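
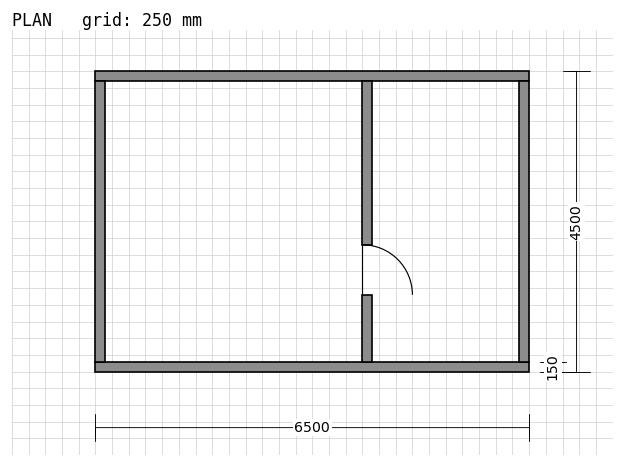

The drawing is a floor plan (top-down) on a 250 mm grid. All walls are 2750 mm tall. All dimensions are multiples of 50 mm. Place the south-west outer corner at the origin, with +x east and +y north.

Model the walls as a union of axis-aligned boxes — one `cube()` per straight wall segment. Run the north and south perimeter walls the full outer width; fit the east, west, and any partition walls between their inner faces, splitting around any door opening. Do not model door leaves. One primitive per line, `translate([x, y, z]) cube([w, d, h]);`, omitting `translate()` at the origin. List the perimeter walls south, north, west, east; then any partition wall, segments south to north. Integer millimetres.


cube([6500, 150, 2750]);
translate([0, 4350, 0]) cube([6500, 150, 2750]);
translate([0, 150, 0]) cube([150, 4200, 2750]);
translate([6350, 150, 0]) cube([150, 4200, 2750]);
translate([4000, 150, 0]) cube([150, 1000, 2750]);
translate([4000, 1900, 0]) cube([150, 2450, 2750]);


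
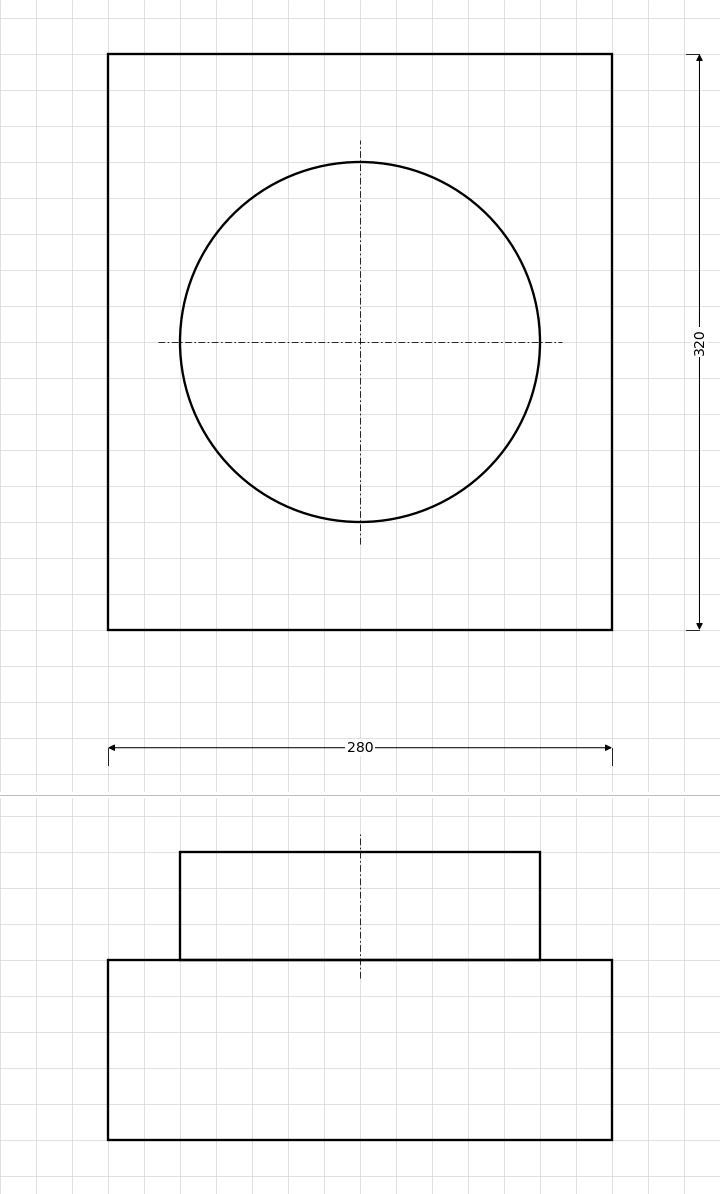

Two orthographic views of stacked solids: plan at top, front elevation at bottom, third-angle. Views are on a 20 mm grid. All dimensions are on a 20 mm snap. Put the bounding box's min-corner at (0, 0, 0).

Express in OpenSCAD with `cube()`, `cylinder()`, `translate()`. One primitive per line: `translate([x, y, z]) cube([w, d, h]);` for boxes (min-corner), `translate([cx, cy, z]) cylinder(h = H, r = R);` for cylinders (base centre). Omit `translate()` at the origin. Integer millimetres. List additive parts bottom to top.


cube([280, 320, 100]);
translate([140, 160, 100]) cylinder(h = 60, r = 100);


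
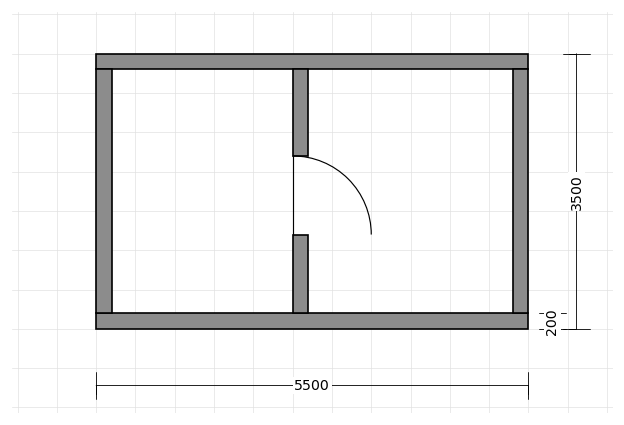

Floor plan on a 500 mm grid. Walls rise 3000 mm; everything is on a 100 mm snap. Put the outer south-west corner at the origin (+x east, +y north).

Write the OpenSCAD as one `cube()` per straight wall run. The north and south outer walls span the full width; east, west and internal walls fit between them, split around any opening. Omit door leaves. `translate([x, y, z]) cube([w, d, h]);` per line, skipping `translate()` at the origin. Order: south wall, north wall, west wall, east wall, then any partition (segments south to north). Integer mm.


cube([5500, 200, 3000]);
translate([0, 3300, 0]) cube([5500, 200, 3000]);
translate([0, 200, 0]) cube([200, 3100, 3000]);
translate([5300, 200, 0]) cube([200, 3100, 3000]);
translate([2500, 200, 0]) cube([200, 1000, 3000]);
translate([2500, 2200, 0]) cube([200, 1100, 3000]);


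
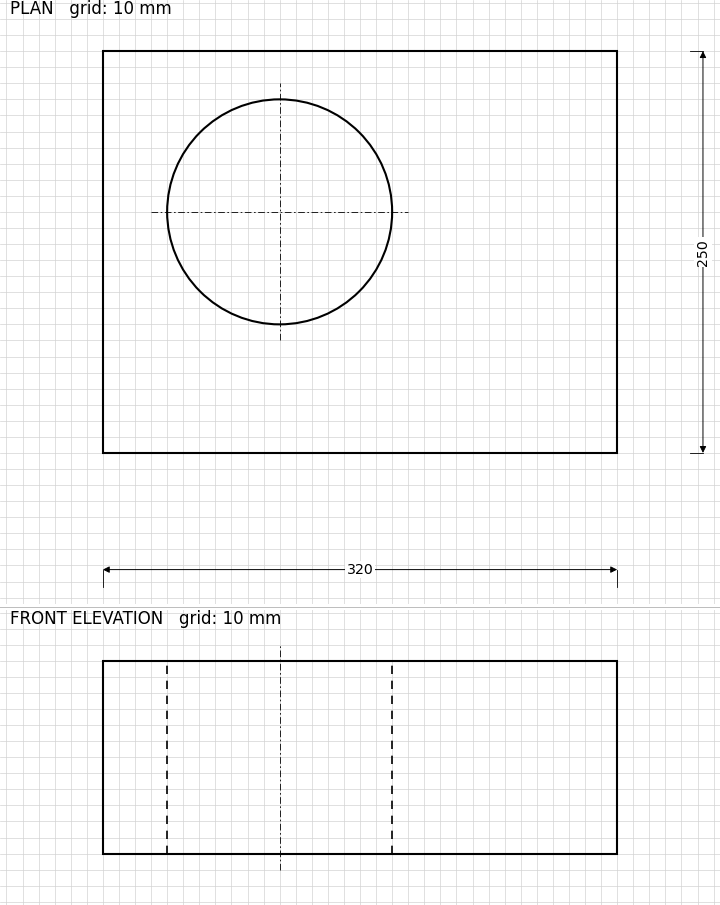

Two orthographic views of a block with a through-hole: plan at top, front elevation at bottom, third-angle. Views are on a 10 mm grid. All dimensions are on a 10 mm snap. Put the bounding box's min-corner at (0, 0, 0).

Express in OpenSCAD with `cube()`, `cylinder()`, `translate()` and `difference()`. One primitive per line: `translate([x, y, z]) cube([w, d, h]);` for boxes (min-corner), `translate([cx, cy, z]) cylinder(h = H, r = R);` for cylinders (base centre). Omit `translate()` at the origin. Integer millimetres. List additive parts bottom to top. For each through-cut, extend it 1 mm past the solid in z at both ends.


difference() {
  cube([320, 250, 120]);
  translate([110, 150, -1]) cylinder(h = 122, r = 70);
}


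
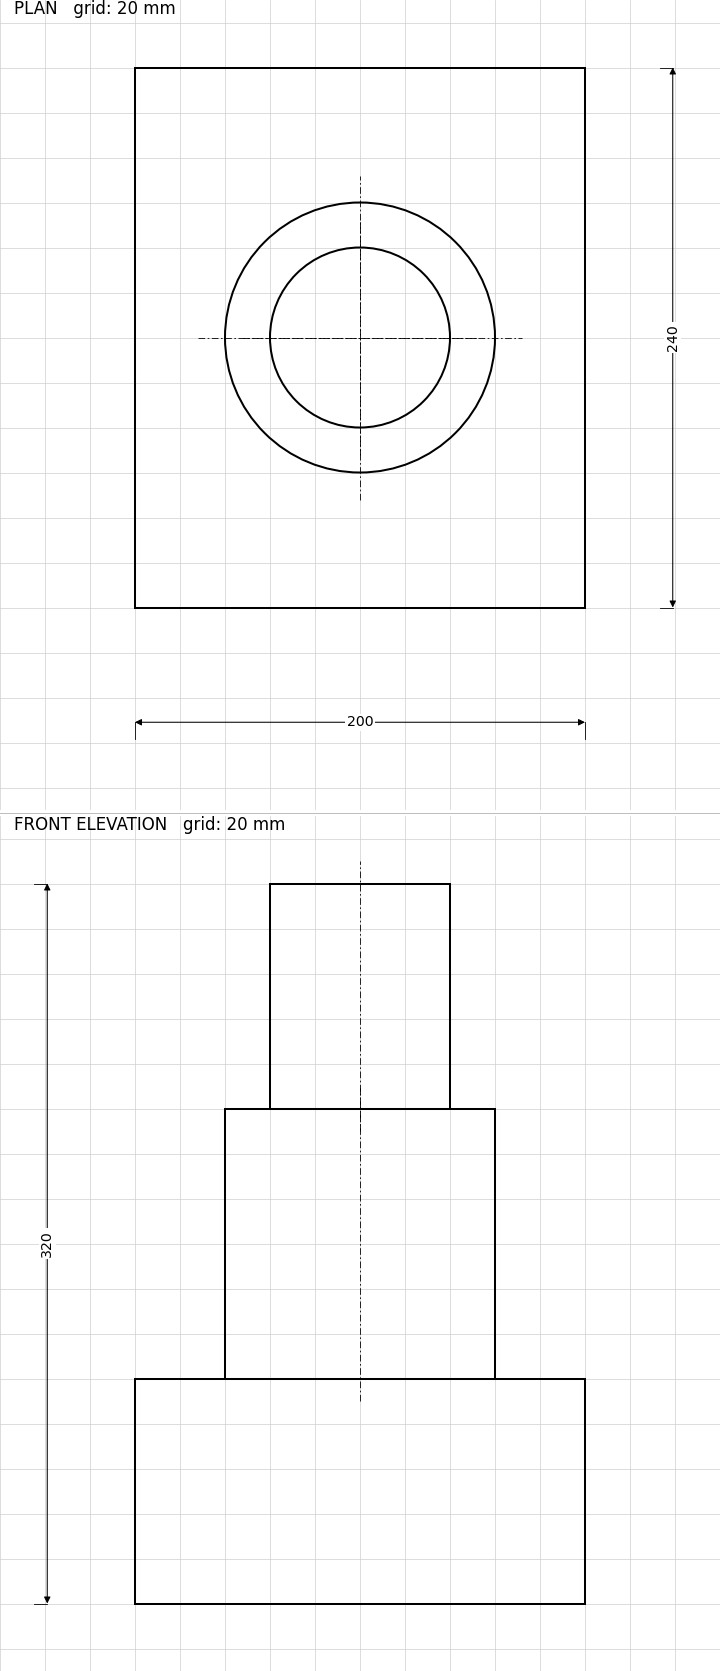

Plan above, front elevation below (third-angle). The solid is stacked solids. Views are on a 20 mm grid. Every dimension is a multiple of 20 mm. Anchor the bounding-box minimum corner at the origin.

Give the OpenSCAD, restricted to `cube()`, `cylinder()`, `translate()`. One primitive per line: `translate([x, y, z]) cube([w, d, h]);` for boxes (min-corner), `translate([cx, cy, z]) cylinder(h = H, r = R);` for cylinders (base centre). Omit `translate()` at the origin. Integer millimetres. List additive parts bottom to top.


cube([200, 240, 100]);
translate([100, 120, 100]) cylinder(h = 120, r = 60);
translate([100, 120, 220]) cylinder(h = 100, r = 40);


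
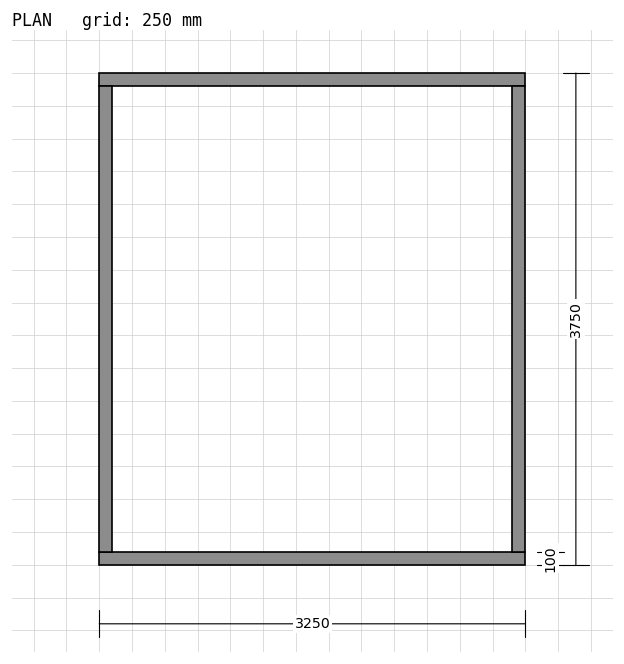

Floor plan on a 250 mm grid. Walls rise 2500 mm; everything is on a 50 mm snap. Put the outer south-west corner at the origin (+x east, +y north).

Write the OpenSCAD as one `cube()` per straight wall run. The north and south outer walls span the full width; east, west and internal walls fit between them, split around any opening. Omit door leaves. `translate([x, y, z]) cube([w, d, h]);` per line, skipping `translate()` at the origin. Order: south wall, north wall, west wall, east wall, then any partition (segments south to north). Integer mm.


cube([3250, 100, 2500]);
translate([0, 3650, 0]) cube([3250, 100, 2500]);
translate([0, 100, 0]) cube([100, 3550, 2500]);
translate([3150, 100, 0]) cube([100, 3550, 2500]);


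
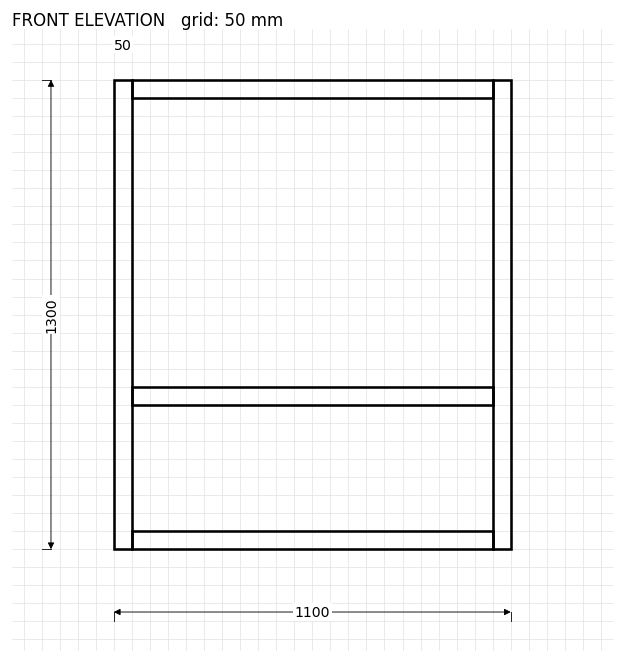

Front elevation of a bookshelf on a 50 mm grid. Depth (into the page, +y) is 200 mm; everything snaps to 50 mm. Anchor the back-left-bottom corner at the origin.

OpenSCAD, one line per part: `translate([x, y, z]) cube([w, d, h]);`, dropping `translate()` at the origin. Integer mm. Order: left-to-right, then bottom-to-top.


cube([50, 200, 1300]);
translate([50, 0, 0]) cube([1000, 200, 50]);
translate([50, 0, 400]) cube([1000, 200, 50]);
translate([50, 0, 1250]) cube([1000, 200, 50]);
translate([1050, 0, 0]) cube([50, 200, 1300]);


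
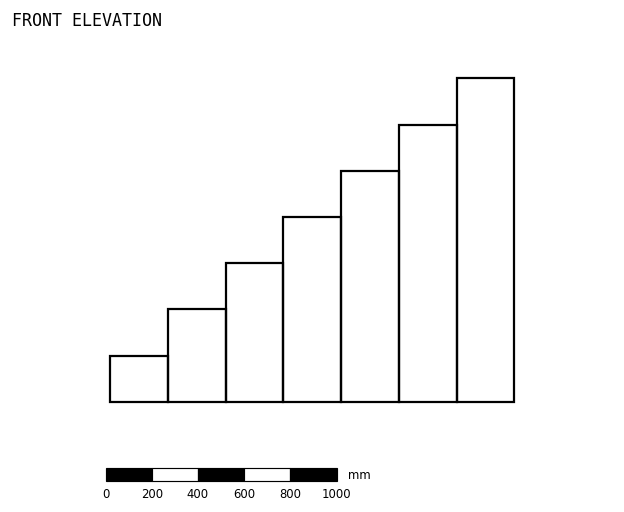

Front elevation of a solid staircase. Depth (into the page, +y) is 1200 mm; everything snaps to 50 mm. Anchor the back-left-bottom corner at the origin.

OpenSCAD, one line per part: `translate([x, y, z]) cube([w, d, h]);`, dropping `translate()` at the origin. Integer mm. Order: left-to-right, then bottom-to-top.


cube([250, 1200, 200]);
translate([250, 0, 0]) cube([250, 1200, 400]);
translate([500, 0, 0]) cube([250, 1200, 600]);
translate([750, 0, 0]) cube([250, 1200, 800]);
translate([1000, 0, 0]) cube([250, 1200, 1000]);
translate([1250, 0, 0]) cube([250, 1200, 1200]);
translate([1500, 0, 0]) cube([250, 1200, 1400]);


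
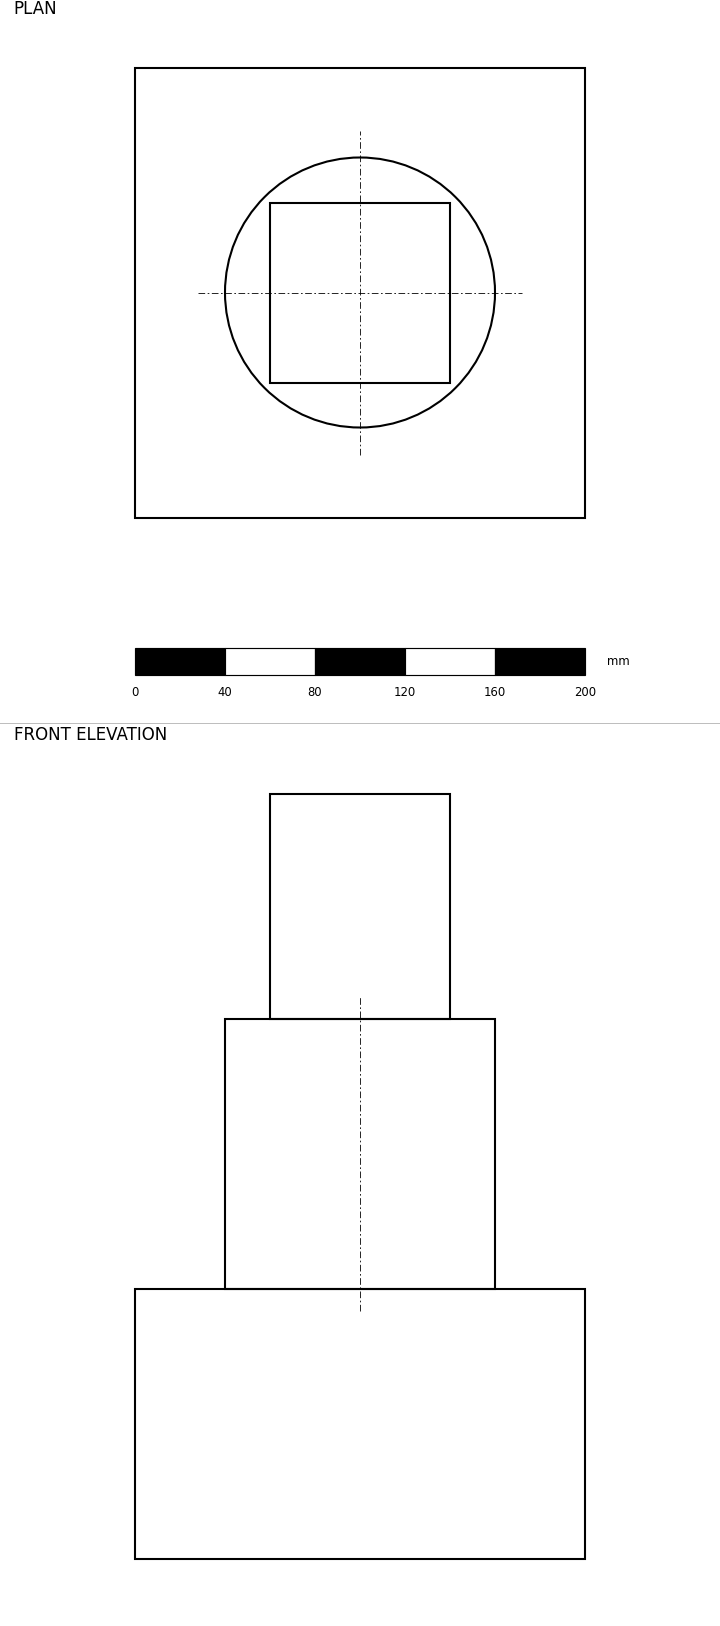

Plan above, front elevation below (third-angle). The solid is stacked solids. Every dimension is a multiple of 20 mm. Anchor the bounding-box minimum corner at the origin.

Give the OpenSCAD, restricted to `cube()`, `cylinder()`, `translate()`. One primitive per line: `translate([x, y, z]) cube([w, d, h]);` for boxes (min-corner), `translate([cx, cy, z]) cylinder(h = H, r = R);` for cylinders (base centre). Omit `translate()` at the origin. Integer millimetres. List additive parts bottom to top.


cube([200, 200, 120]);
translate([100, 100, 120]) cylinder(h = 120, r = 60);
translate([60, 60, 240]) cube([80, 80, 100]);


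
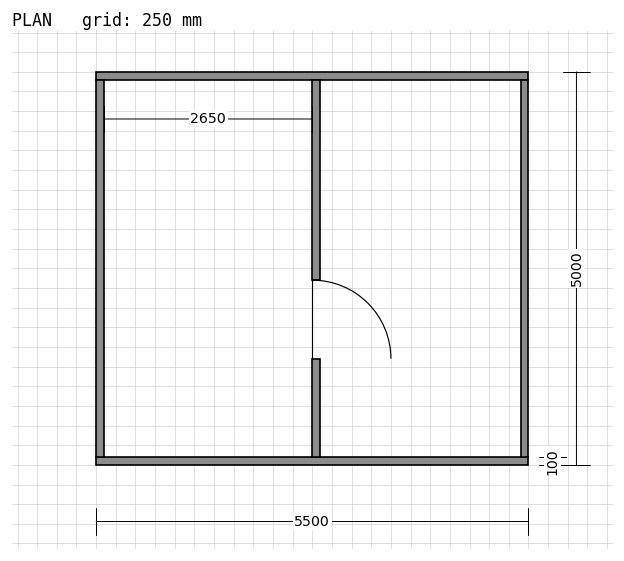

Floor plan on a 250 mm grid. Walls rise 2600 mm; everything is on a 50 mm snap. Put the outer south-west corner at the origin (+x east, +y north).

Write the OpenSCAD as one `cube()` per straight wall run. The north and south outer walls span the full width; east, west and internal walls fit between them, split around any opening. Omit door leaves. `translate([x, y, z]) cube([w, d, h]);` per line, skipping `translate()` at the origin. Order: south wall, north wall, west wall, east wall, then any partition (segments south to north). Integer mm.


cube([5500, 100, 2600]);
translate([0, 4900, 0]) cube([5500, 100, 2600]);
translate([0, 100, 0]) cube([100, 4800, 2600]);
translate([5400, 100, 0]) cube([100, 4800, 2600]);
translate([2750, 100, 0]) cube([100, 1250, 2600]);
translate([2750, 2350, 0]) cube([100, 2550, 2600]);


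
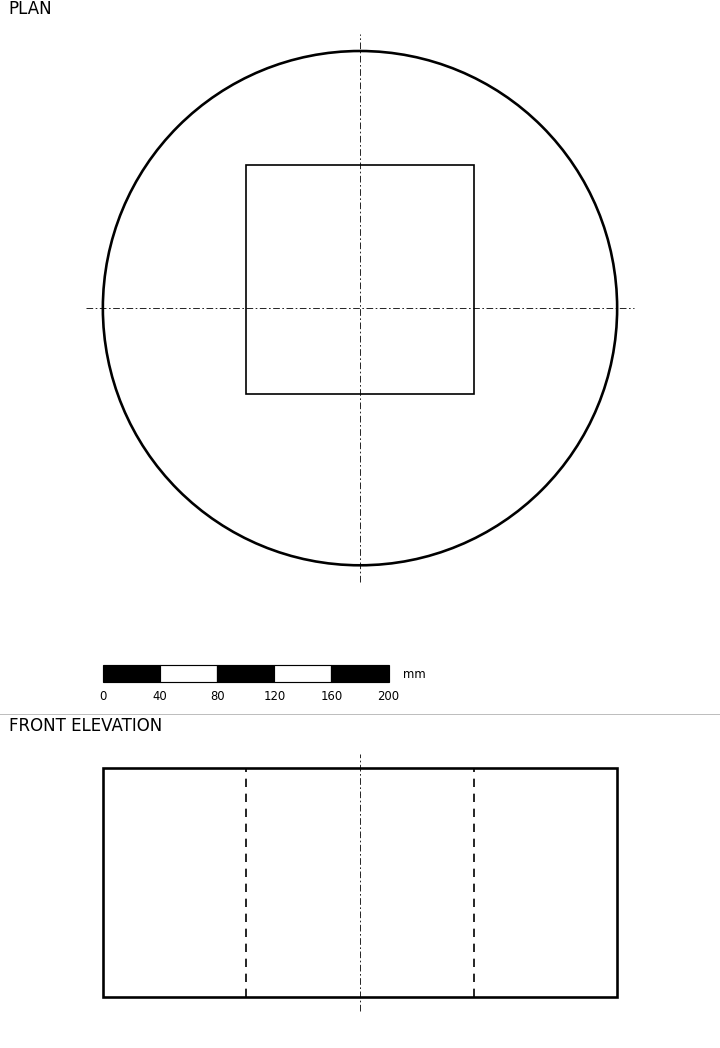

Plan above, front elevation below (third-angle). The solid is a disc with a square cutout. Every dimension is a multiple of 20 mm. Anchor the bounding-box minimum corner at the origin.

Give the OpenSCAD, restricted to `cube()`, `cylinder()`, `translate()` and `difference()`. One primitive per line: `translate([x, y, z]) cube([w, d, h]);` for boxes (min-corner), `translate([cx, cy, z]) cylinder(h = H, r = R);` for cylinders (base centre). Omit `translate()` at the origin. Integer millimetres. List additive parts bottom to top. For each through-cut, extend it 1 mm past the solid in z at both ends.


difference() {
  translate([180, 180, 0]) cylinder(h = 160, r = 180);
  translate([100, 120, -1]) cube([160, 160, 162]);
}


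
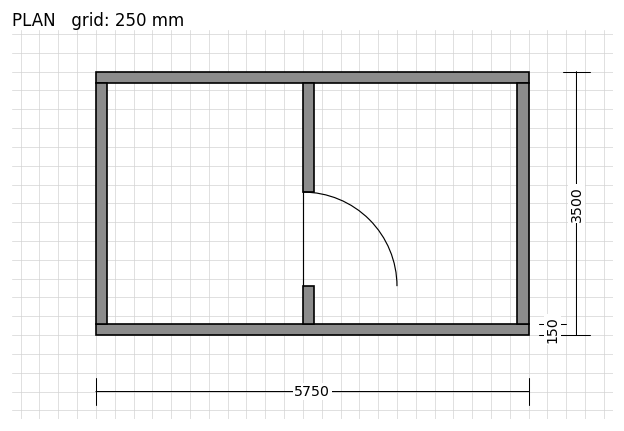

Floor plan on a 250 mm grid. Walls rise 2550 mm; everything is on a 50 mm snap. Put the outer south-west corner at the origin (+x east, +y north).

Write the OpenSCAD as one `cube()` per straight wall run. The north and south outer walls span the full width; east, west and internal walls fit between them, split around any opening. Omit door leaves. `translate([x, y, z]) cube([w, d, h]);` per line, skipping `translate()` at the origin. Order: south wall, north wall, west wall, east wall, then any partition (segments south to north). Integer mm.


cube([5750, 150, 2550]);
translate([0, 3350, 0]) cube([5750, 150, 2550]);
translate([0, 150, 0]) cube([150, 3200, 2550]);
translate([5600, 150, 0]) cube([150, 3200, 2550]);
translate([2750, 150, 0]) cube([150, 500, 2550]);
translate([2750, 1900, 0]) cube([150, 1450, 2550]);


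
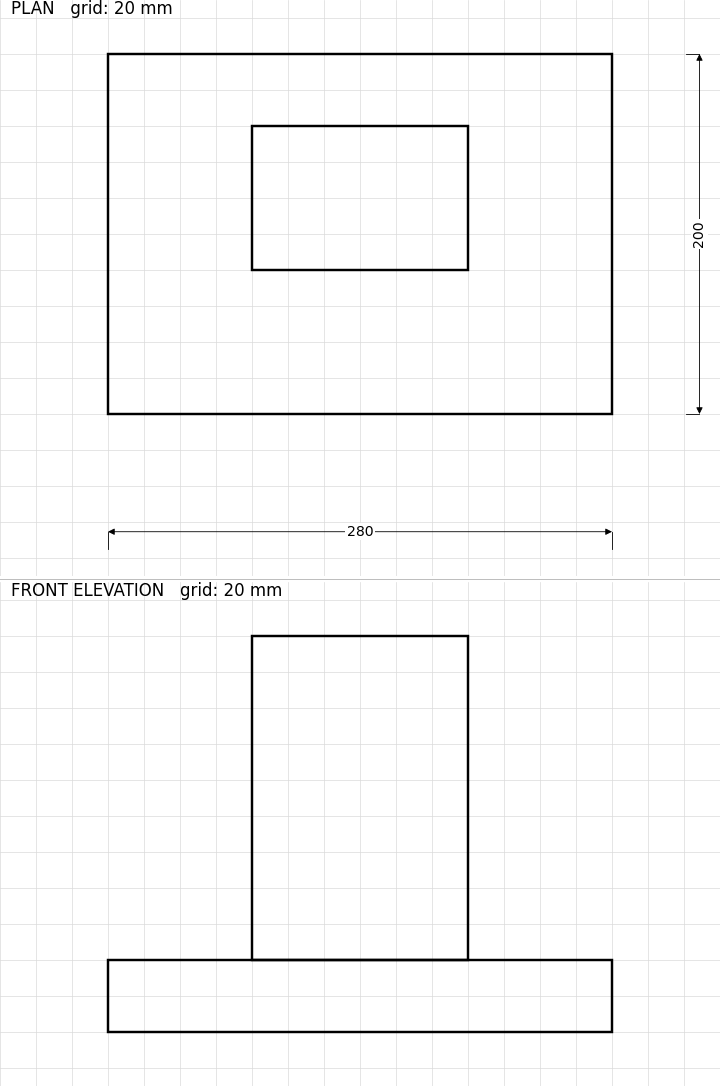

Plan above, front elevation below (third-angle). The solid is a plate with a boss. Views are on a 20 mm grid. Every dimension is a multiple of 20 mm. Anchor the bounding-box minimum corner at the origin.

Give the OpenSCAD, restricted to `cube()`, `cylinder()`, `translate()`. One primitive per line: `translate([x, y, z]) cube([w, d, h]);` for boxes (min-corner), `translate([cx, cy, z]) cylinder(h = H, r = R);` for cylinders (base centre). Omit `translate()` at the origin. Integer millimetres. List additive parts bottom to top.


cube([280, 200, 40]);
translate([80, 80, 40]) cube([120, 80, 180]);


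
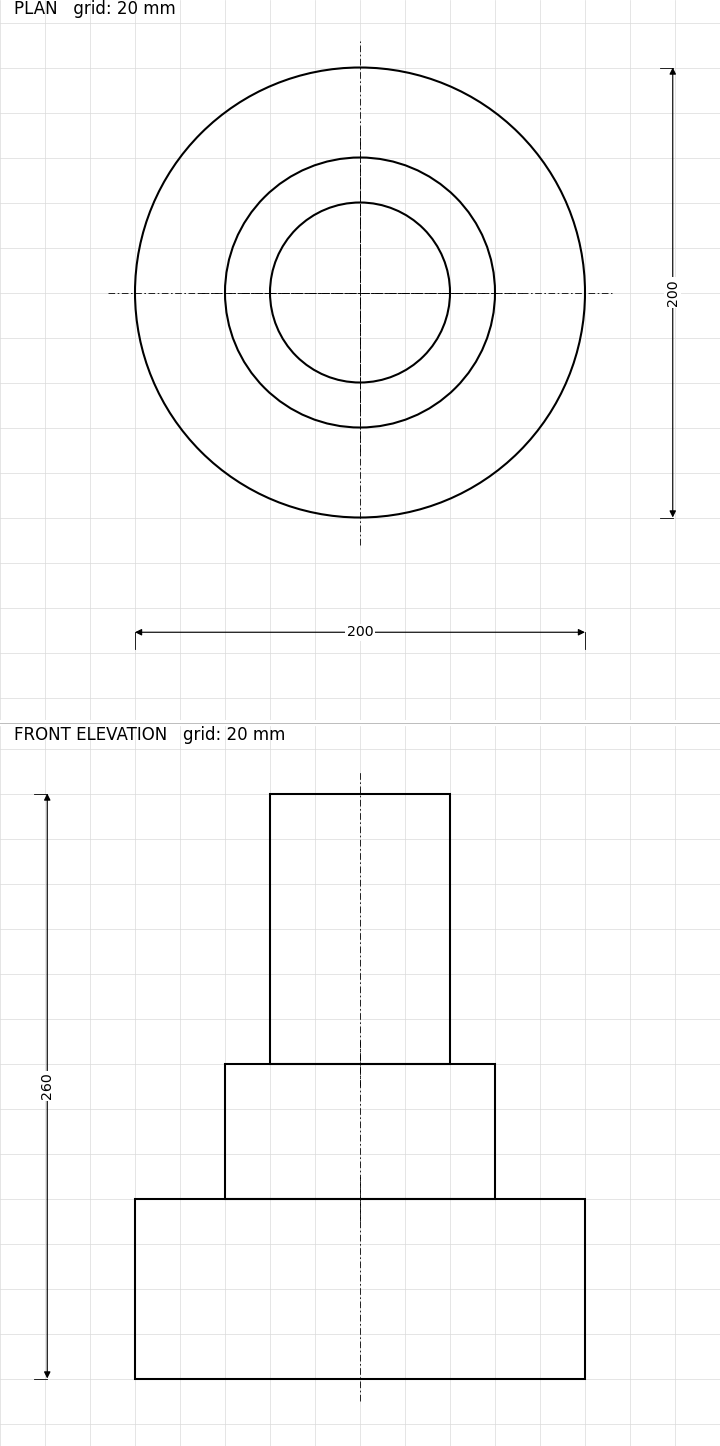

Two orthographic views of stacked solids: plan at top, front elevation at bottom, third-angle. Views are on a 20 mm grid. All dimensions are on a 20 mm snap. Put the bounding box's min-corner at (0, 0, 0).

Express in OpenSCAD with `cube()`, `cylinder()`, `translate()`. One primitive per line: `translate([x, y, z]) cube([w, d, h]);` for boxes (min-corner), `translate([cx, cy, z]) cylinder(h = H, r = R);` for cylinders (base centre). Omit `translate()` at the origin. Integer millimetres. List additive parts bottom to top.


translate([100, 100, 0]) cylinder(h = 80, r = 100);
translate([100, 100, 80]) cylinder(h = 60, r = 60);
translate([100, 100, 140]) cylinder(h = 120, r = 40);


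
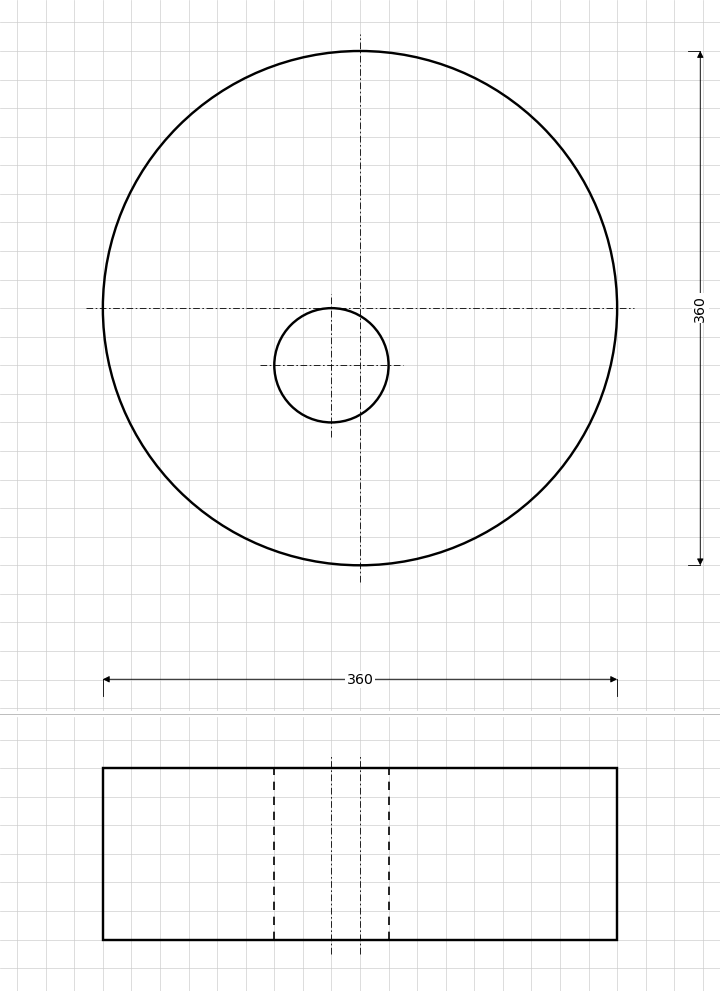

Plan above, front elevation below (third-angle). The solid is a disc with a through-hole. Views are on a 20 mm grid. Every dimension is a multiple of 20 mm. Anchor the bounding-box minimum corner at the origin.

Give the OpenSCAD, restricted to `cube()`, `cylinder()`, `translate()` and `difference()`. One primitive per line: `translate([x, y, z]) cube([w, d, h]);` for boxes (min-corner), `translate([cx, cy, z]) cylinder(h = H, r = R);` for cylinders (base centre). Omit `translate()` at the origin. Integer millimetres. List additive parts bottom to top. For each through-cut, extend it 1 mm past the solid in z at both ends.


difference() {
  translate([180, 180, 0]) cylinder(h = 120, r = 180);
  translate([160, 140, -1]) cylinder(h = 122, r = 40);
}


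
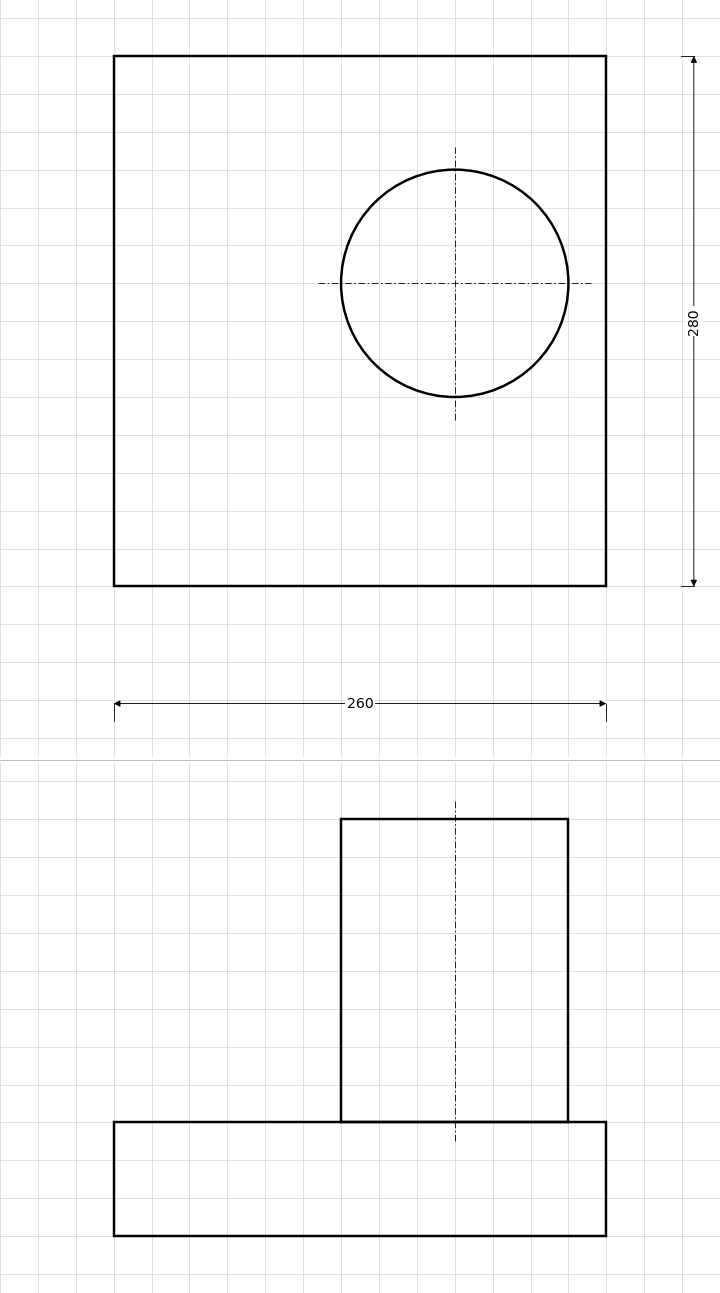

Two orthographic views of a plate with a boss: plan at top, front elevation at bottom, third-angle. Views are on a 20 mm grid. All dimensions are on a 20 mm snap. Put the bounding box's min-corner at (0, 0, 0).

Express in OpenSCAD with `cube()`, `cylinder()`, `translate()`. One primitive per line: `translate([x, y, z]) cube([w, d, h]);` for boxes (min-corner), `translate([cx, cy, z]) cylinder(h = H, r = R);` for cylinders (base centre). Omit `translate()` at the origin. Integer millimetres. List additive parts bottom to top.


cube([260, 280, 60]);
translate([180, 160, 60]) cylinder(h = 160, r = 60);


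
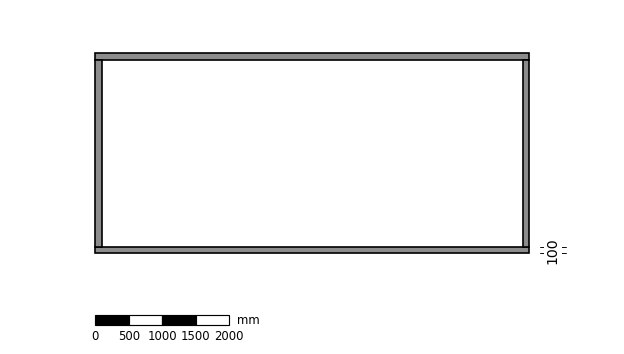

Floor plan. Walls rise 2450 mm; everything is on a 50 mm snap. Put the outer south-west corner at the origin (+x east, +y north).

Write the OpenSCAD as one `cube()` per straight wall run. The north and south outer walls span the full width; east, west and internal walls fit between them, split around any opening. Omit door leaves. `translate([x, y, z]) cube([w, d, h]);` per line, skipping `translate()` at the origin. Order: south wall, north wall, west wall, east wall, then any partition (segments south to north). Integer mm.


cube([6500, 100, 2450]);
translate([0, 2900, 0]) cube([6500, 100, 2450]);
translate([0, 100, 0]) cube([100, 2800, 2450]);
translate([6400, 100, 0]) cube([100, 2800, 2450]);


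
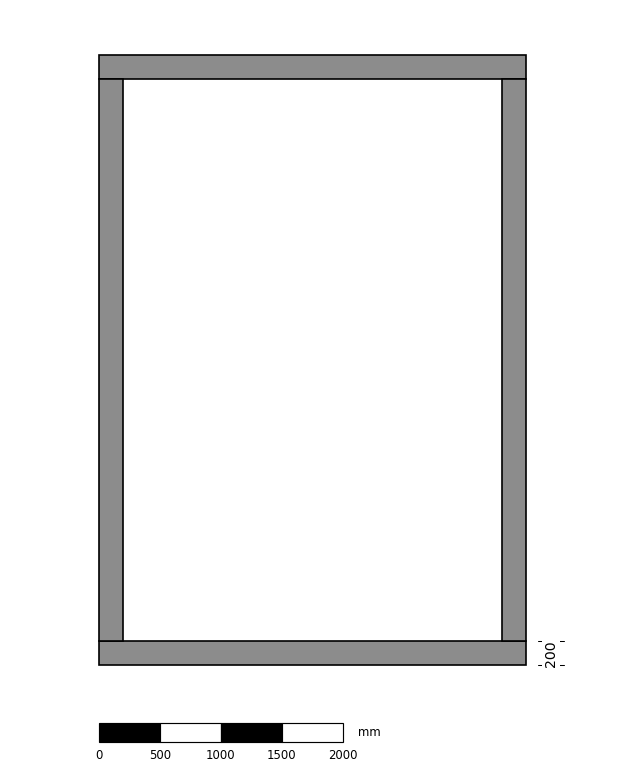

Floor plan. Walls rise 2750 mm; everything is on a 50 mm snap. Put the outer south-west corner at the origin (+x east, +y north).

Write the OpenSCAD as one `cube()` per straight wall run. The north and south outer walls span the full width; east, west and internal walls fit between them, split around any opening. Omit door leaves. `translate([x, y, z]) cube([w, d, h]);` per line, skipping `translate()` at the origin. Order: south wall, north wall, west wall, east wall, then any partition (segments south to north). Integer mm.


cube([3500, 200, 2750]);
translate([0, 4800, 0]) cube([3500, 200, 2750]);
translate([0, 200, 0]) cube([200, 4600, 2750]);
translate([3300, 200, 0]) cube([200, 4600, 2750]);


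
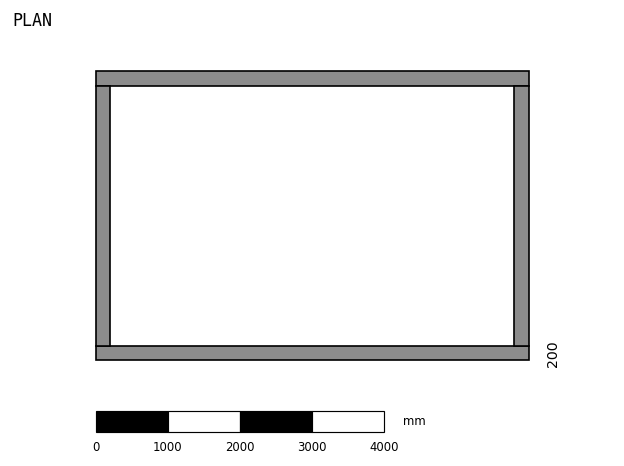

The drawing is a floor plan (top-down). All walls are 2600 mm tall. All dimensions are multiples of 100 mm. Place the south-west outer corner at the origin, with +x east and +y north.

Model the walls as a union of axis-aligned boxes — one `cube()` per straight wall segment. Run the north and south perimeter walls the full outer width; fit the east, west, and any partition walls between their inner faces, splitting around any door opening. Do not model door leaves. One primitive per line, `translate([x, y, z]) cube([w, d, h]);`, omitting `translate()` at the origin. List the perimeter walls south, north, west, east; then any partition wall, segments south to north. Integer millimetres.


cube([6000, 200, 2600]);
translate([0, 3800, 0]) cube([6000, 200, 2600]);
translate([0, 200, 0]) cube([200, 3600, 2600]);
translate([5800, 200, 0]) cube([200, 3600, 2600]);


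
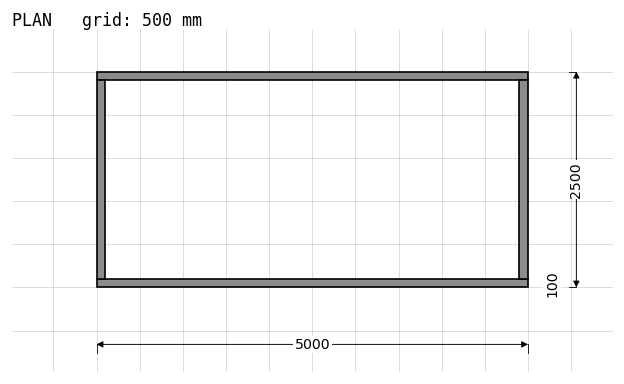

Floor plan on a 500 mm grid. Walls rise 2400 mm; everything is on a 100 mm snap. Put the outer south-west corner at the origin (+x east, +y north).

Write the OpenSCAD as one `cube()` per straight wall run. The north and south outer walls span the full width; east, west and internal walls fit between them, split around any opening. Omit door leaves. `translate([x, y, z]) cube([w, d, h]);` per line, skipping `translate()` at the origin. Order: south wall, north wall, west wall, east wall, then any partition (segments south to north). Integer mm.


cube([5000, 100, 2400]);
translate([0, 2400, 0]) cube([5000, 100, 2400]);
translate([0, 100, 0]) cube([100, 2300, 2400]);
translate([4900, 100, 0]) cube([100, 2300, 2400]);


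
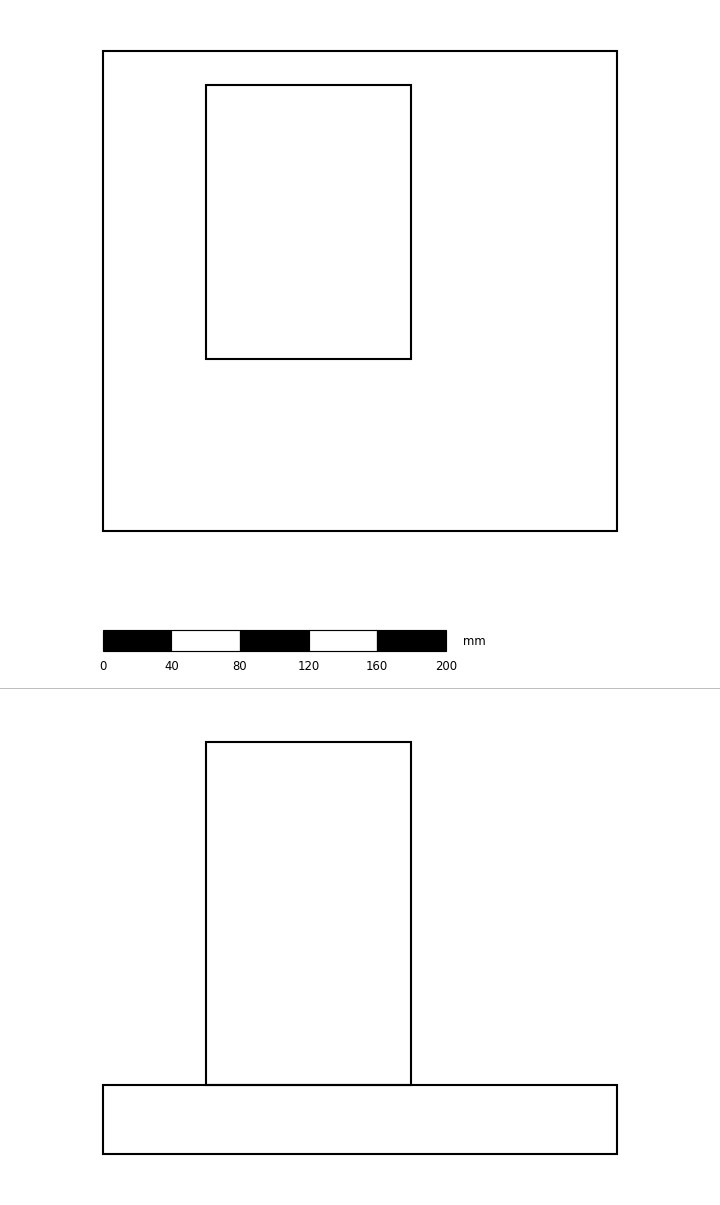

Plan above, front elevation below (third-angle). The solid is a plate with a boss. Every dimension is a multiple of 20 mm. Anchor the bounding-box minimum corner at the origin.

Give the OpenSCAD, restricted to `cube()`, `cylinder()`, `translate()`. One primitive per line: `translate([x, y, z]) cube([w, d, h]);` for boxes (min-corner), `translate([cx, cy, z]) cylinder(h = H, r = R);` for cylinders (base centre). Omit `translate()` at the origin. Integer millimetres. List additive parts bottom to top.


cube([300, 280, 40]);
translate([60, 100, 40]) cube([120, 160, 200]);


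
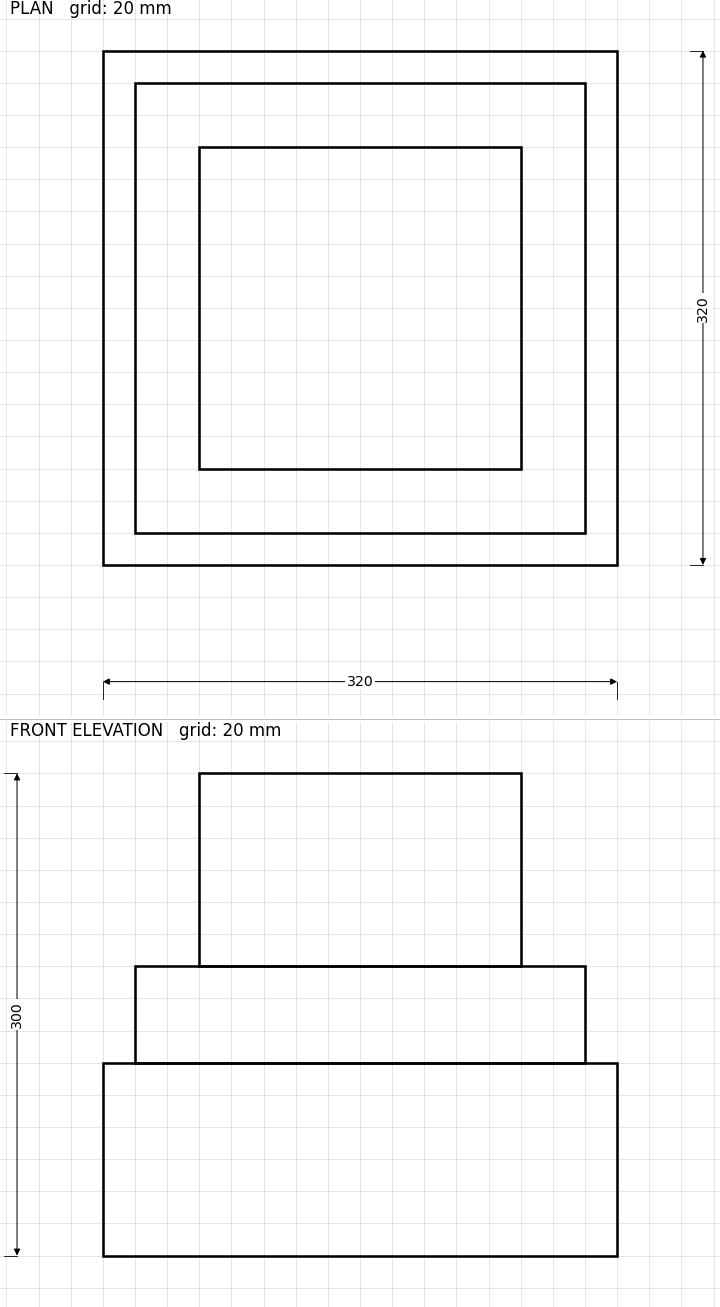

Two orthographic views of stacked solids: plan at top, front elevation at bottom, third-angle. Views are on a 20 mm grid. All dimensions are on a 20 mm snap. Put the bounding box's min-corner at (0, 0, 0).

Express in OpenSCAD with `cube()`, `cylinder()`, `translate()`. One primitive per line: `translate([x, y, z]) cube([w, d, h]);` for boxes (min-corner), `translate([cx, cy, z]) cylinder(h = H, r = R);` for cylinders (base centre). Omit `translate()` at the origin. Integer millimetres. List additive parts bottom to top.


cube([320, 320, 120]);
translate([20, 20, 120]) cube([280, 280, 60]);
translate([60, 60, 180]) cube([200, 200, 120]);


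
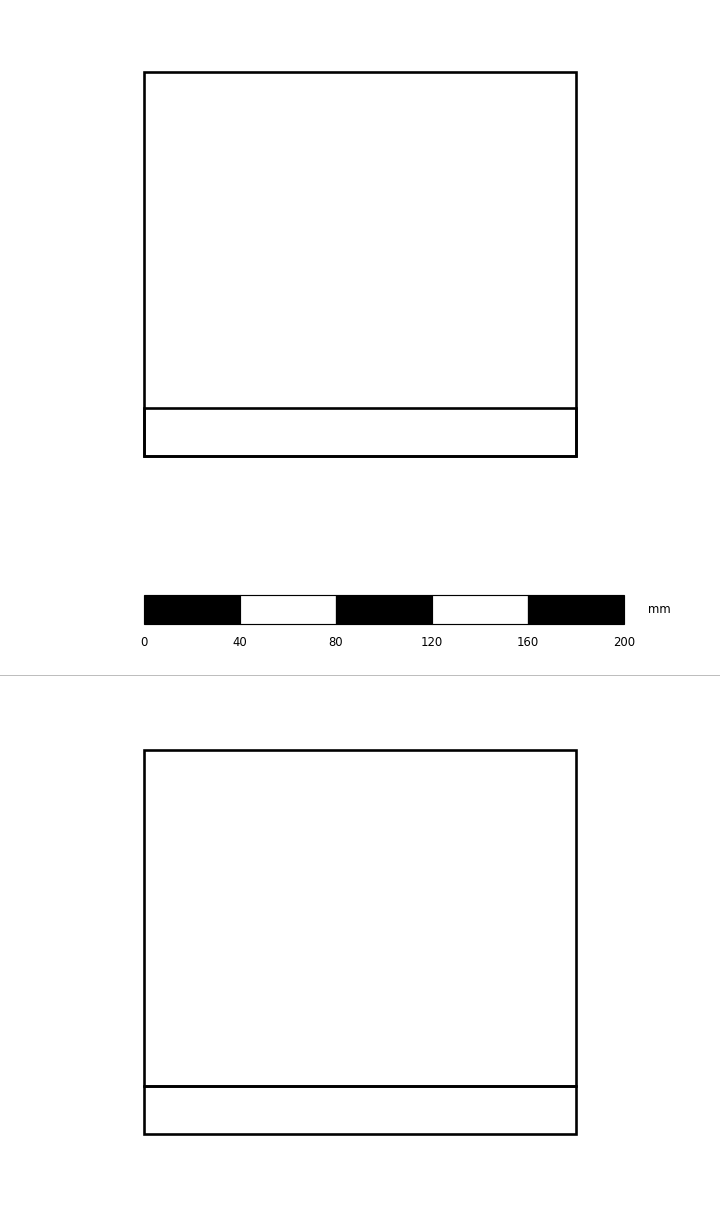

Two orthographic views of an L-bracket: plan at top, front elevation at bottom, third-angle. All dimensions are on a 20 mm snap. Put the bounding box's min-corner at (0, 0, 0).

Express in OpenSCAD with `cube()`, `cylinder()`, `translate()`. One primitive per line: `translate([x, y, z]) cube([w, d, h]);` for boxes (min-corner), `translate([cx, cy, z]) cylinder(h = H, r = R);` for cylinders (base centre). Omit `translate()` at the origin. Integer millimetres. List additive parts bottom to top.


cube([180, 160, 20]);
translate([0, 0, 20]) cube([180, 20, 140]);


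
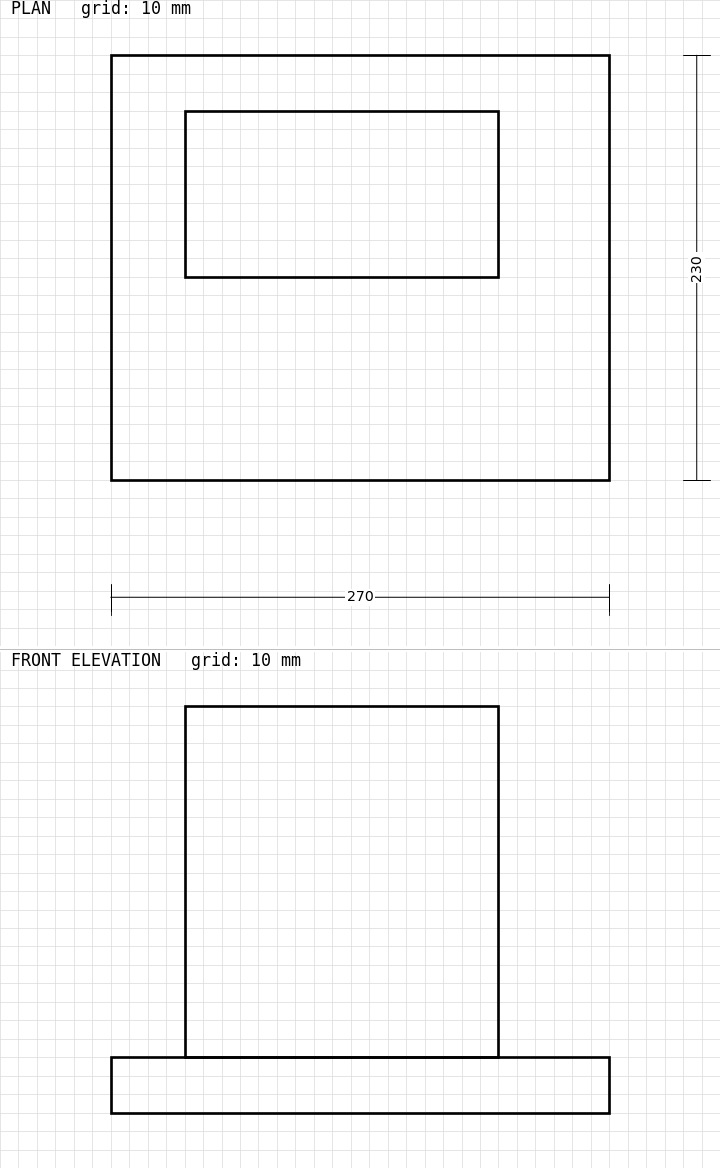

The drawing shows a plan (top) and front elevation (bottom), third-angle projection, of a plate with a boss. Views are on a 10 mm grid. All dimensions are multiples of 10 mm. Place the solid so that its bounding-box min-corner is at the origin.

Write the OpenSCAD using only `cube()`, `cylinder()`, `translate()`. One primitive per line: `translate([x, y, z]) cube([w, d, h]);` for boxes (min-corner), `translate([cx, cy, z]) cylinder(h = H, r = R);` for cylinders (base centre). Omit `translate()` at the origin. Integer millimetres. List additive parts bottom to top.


cube([270, 230, 30]);
translate([40, 110, 30]) cube([170, 90, 190]);


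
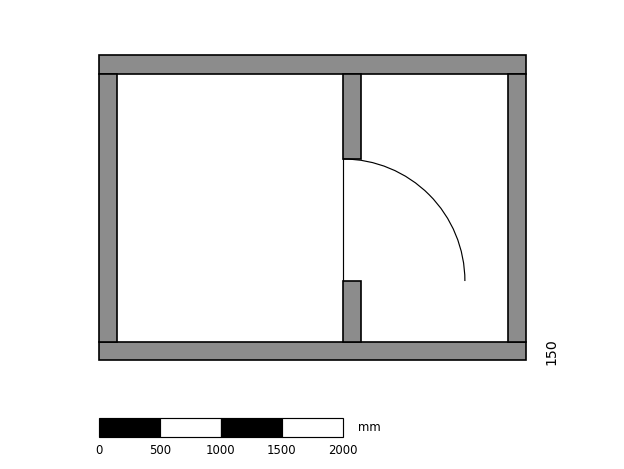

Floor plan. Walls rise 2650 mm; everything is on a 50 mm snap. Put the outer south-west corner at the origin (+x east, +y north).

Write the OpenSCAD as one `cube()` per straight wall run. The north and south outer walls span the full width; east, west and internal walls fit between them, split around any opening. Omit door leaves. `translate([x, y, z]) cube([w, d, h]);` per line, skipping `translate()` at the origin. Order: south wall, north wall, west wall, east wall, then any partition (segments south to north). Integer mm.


cube([3500, 150, 2650]);
translate([0, 2350, 0]) cube([3500, 150, 2650]);
translate([0, 150, 0]) cube([150, 2200, 2650]);
translate([3350, 150, 0]) cube([150, 2200, 2650]);
translate([2000, 150, 0]) cube([150, 500, 2650]);
translate([2000, 1650, 0]) cube([150, 700, 2650]);


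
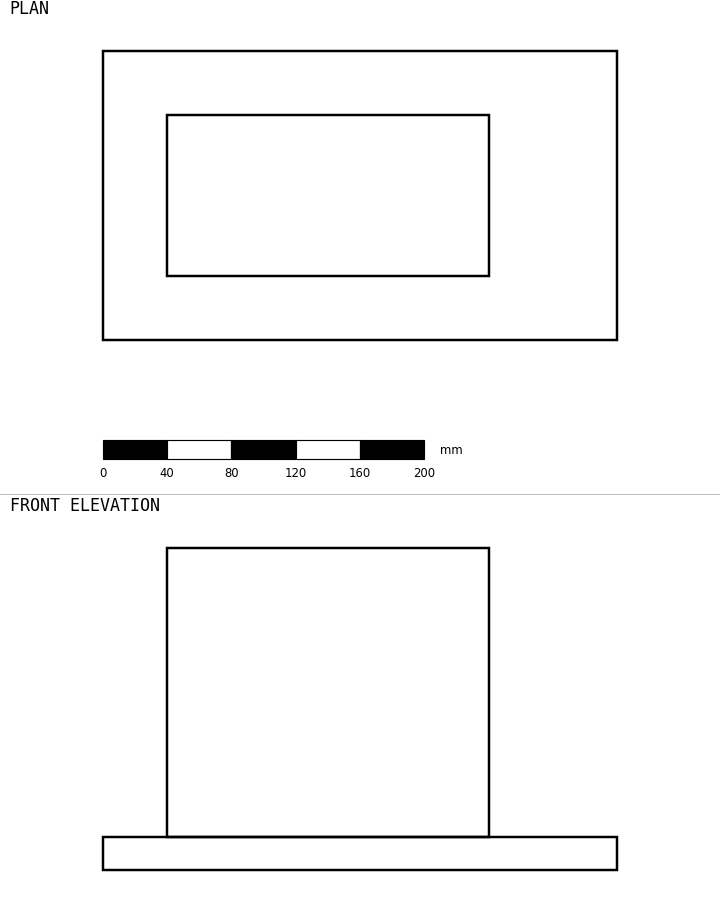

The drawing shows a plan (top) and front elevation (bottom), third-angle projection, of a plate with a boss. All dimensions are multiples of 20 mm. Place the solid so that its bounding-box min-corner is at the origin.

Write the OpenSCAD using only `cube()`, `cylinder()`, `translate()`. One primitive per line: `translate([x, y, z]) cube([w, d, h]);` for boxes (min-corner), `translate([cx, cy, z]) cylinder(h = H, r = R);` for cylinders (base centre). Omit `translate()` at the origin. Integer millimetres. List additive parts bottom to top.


cube([320, 180, 20]);
translate([40, 40, 20]) cube([200, 100, 180]);


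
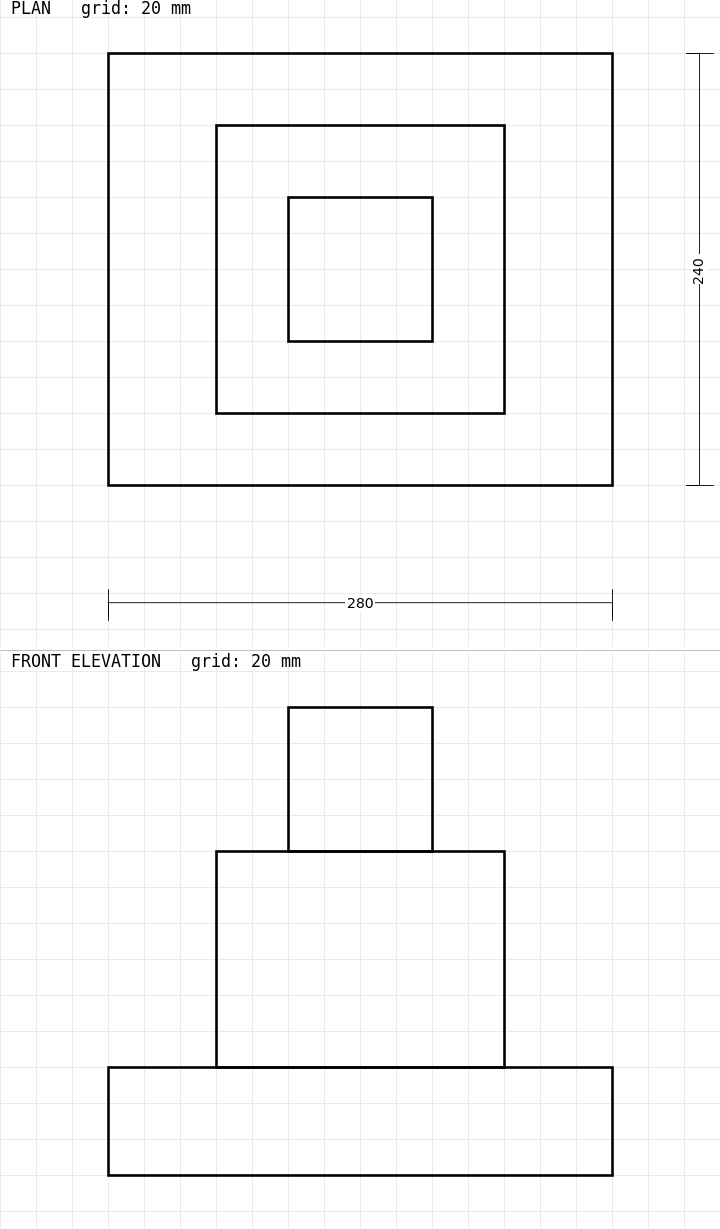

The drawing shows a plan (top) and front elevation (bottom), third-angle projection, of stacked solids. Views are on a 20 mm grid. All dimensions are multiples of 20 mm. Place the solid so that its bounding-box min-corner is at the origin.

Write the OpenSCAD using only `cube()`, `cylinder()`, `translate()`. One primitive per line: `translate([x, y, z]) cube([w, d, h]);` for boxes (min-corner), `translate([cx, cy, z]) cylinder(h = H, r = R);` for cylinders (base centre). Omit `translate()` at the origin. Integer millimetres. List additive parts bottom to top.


cube([280, 240, 60]);
translate([60, 40, 60]) cube([160, 160, 120]);
translate([100, 80, 180]) cube([80, 80, 80]);


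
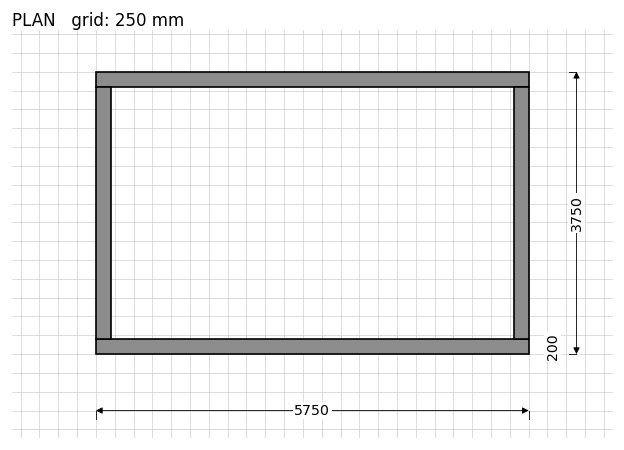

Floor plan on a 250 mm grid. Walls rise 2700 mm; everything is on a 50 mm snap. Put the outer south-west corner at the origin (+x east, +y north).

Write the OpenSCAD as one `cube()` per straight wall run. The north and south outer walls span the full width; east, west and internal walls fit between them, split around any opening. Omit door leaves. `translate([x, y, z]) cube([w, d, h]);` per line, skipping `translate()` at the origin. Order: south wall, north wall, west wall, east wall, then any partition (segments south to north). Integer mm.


cube([5750, 200, 2700]);
translate([0, 3550, 0]) cube([5750, 200, 2700]);
translate([0, 200, 0]) cube([200, 3350, 2700]);
translate([5550, 200, 0]) cube([200, 3350, 2700]);


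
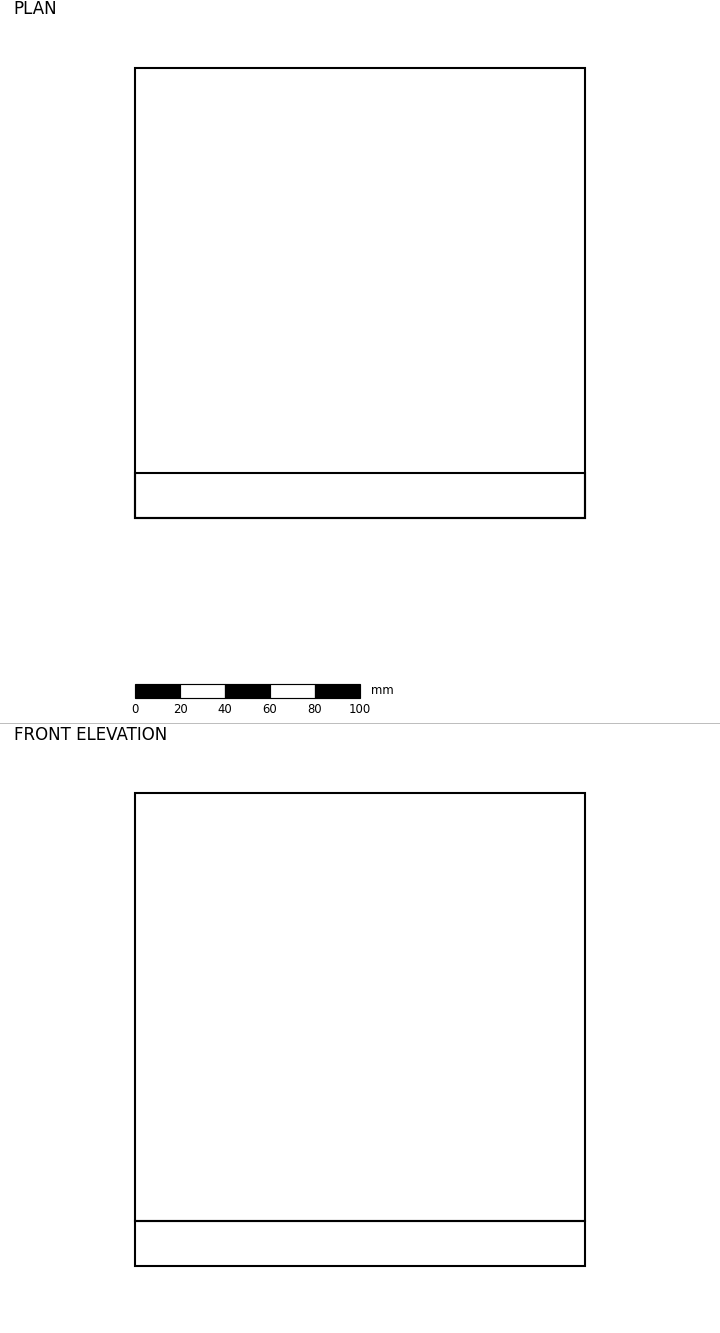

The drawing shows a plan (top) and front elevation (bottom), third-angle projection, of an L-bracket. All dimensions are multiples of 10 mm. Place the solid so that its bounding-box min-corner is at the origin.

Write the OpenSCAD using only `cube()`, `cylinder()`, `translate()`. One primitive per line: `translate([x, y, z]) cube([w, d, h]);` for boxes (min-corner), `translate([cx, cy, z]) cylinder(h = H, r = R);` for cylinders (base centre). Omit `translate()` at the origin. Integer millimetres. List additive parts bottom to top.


cube([200, 200, 20]);
translate([0, 0, 20]) cube([200, 20, 190]);


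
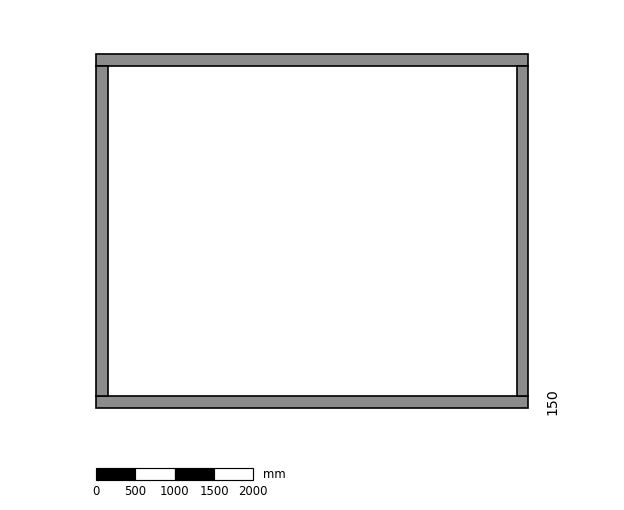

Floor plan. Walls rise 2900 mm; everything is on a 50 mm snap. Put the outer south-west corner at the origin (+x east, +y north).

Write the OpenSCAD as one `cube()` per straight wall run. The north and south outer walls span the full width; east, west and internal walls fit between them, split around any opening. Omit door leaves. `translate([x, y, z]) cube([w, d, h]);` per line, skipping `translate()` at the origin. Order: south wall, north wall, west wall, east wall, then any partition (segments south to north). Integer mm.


cube([5500, 150, 2900]);
translate([0, 4350, 0]) cube([5500, 150, 2900]);
translate([0, 150, 0]) cube([150, 4200, 2900]);
translate([5350, 150, 0]) cube([150, 4200, 2900]);


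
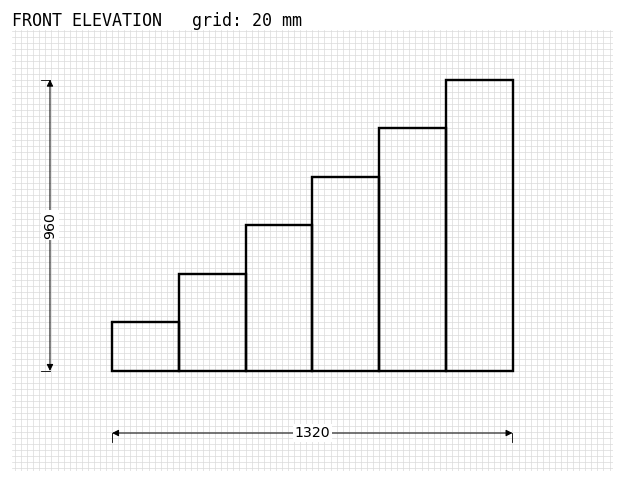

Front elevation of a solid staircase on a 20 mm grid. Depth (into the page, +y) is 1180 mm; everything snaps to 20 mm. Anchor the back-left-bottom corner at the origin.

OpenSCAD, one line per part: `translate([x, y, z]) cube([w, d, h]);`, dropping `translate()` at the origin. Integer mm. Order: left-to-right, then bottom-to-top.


cube([220, 1180, 160]);
translate([220, 0, 0]) cube([220, 1180, 320]);
translate([440, 0, 0]) cube([220, 1180, 480]);
translate([660, 0, 0]) cube([220, 1180, 640]);
translate([880, 0, 0]) cube([220, 1180, 800]);
translate([1100, 0, 0]) cube([220, 1180, 960]);


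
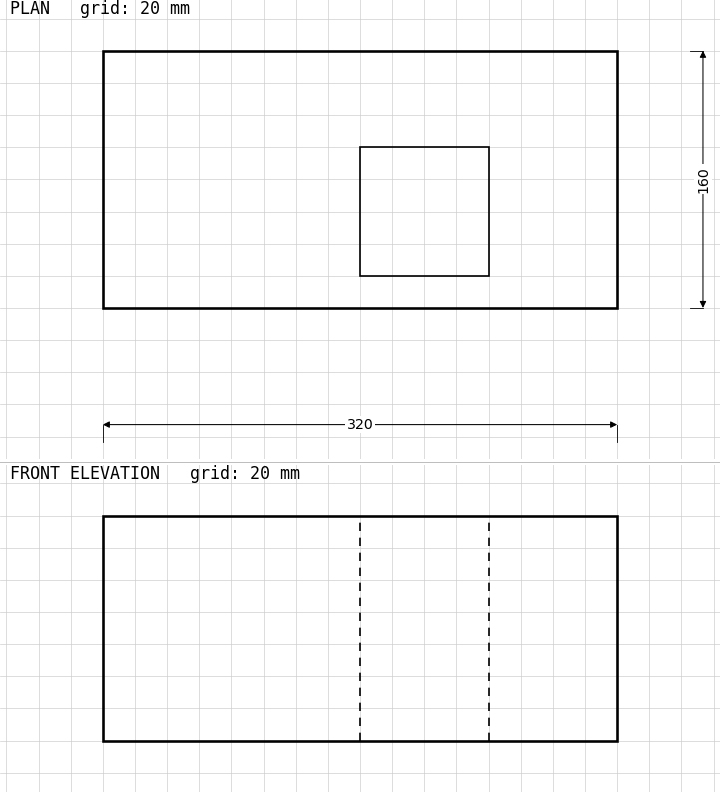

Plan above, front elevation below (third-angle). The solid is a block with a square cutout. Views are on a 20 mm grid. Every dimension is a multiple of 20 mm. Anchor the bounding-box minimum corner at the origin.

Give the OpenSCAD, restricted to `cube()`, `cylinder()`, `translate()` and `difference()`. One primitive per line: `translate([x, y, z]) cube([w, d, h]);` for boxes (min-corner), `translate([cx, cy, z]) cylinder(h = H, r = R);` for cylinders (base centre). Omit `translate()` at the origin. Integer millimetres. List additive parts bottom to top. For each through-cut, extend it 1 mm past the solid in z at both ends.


difference() {
  cube([320, 160, 140]);
  translate([160, 20, -1]) cube([80, 80, 142]);
}


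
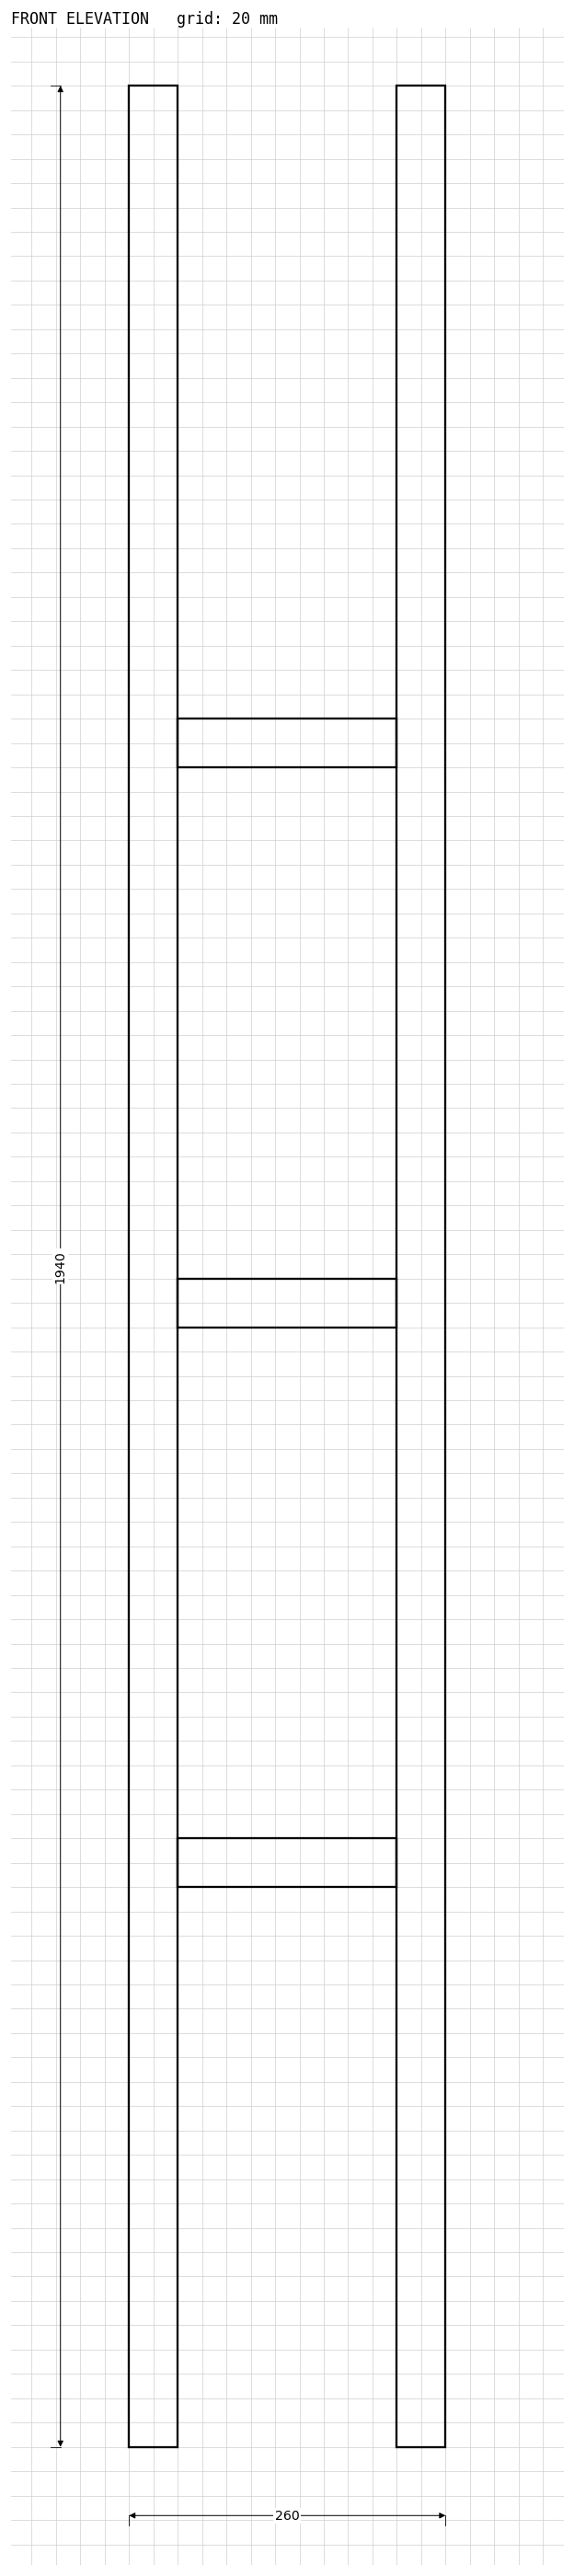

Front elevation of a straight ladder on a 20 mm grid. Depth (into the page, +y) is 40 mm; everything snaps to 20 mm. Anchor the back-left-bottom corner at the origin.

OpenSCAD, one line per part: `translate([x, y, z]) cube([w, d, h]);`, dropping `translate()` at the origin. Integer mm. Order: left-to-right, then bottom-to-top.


cube([40, 40, 1940]);
translate([40, 0, 460]) cube([180, 40, 40]);
translate([40, 0, 920]) cube([180, 40, 40]);
translate([40, 0, 1380]) cube([180, 40, 40]);
translate([220, 0, 0]) cube([40, 40, 1940]);


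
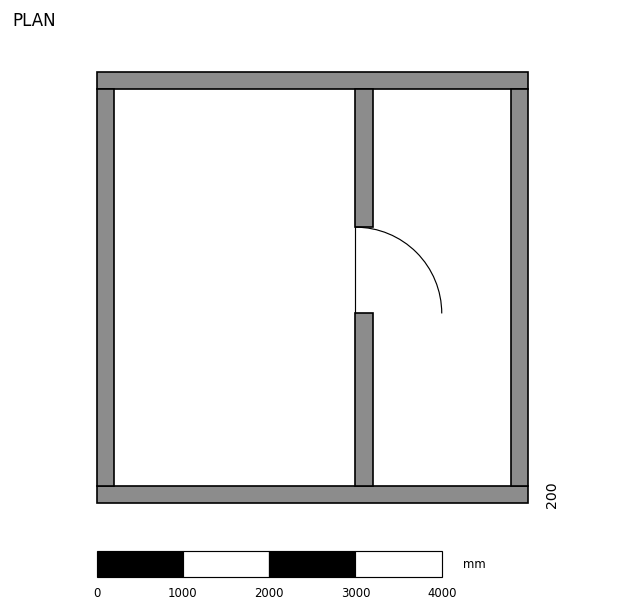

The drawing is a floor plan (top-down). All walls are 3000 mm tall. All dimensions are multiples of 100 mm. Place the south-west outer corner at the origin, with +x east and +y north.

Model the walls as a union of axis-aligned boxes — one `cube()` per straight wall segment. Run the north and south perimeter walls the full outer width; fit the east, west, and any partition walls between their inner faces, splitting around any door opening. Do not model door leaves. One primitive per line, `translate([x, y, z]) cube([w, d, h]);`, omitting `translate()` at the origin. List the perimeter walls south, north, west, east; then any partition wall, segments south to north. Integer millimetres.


cube([5000, 200, 3000]);
translate([0, 4800, 0]) cube([5000, 200, 3000]);
translate([0, 200, 0]) cube([200, 4600, 3000]);
translate([4800, 200, 0]) cube([200, 4600, 3000]);
translate([3000, 200, 0]) cube([200, 2000, 3000]);
translate([3000, 3200, 0]) cube([200, 1600, 3000]);


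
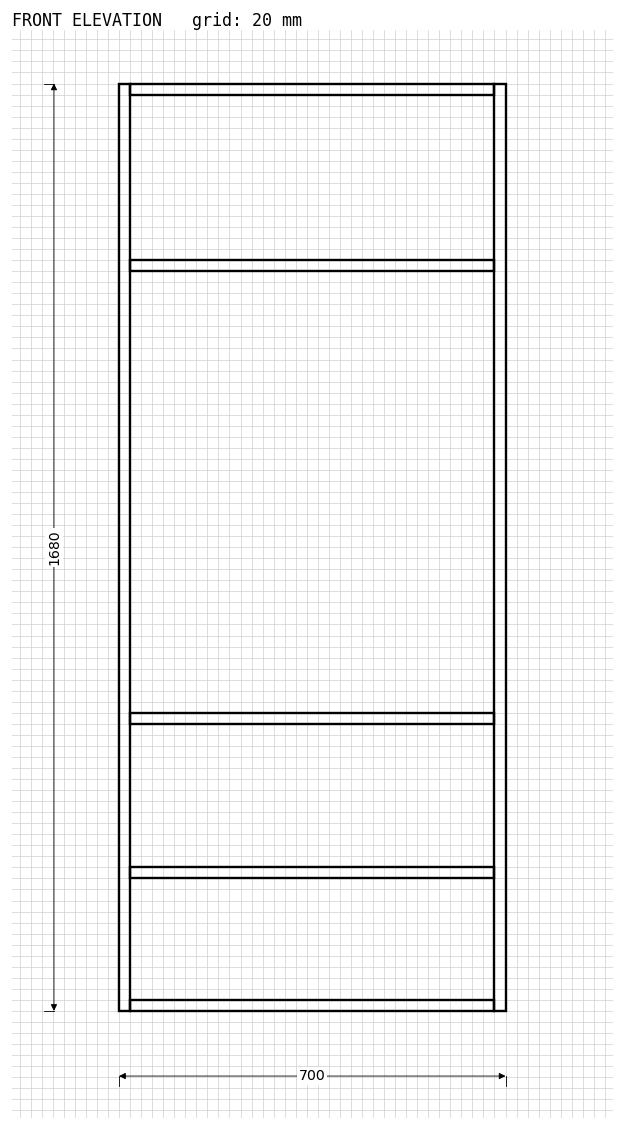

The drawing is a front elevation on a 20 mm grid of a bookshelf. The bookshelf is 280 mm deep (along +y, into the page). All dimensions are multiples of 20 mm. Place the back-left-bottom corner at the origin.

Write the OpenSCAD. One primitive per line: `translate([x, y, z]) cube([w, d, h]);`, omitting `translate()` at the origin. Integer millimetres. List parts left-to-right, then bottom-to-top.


cube([20, 280, 1680]);
translate([20, 0, 0]) cube([660, 280, 20]);
translate([20, 0, 240]) cube([660, 280, 20]);
translate([20, 0, 520]) cube([660, 280, 20]);
translate([20, 0, 1340]) cube([660, 280, 20]);
translate([20, 0, 1660]) cube([660, 280, 20]);
translate([680, 0, 0]) cube([20, 280, 1680]);
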